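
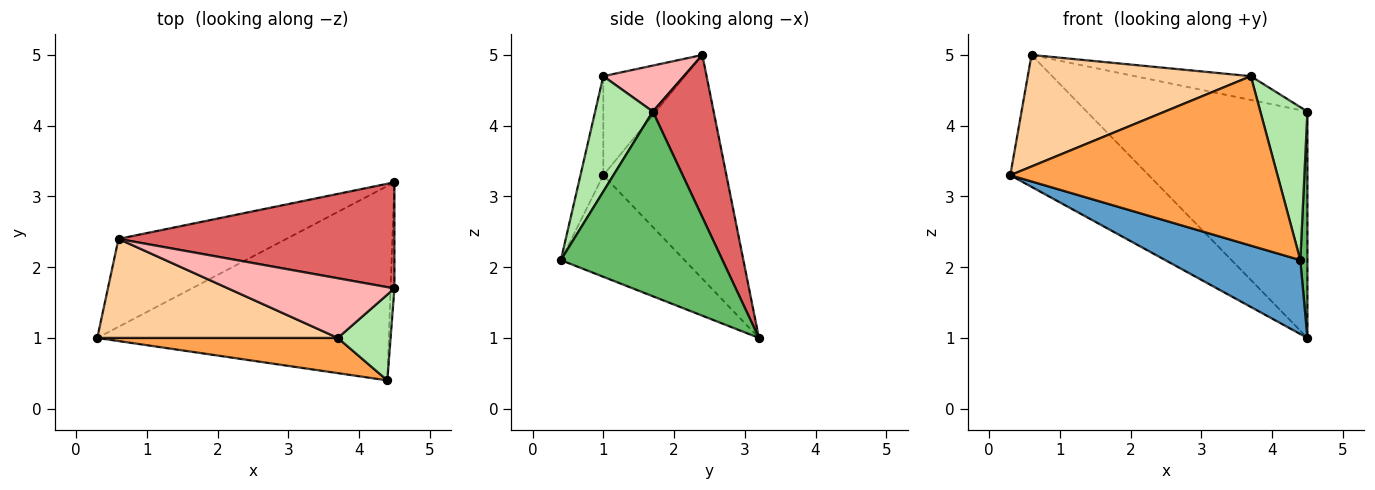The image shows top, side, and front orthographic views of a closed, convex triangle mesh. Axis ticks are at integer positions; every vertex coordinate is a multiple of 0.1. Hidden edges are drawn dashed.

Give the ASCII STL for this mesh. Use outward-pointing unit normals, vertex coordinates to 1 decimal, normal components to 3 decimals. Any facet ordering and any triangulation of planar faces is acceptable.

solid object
 facet normal -0.310 -0.338 -0.889
  outer loop
   vertex 4.4 0.4 2.1
   vertex 0.3 1.0 3.3
   vertex 4.5 3.2 1.0
  endloop
 endfacet
 facet normal -0.595 0.669 -0.446
  outer loop
   vertex 0.6 2.4 5.0
   vertex 4.5 3.2 1.0
   vertex 0.3 1.0 3.3
  endloop
 endfacet
 facet normal -0.083 -0.976 0.203
  outer loop
   vertex 3.7 1.0 4.7
   vertex 0.3 1.0 3.3
   vertex 4.4 0.4 2.1
  endloop
 endfacet
 facet normal -0.264 -0.721 0.641
  outer loop
   vertex 3.7 1.0 4.7
   vertex 0.6 2.4 5.0
   vertex 0.3 1.0 3.3
  endloop
 endfacet
 facet normal 0.999 -0.044 -0.020
  outer loop
   vertex 4.5 1.7 4.2
   vertex 4.4 0.4 2.1
   vertex 4.5 3.2 1.0
  endloop
 endfacet
 facet normal 0.730 -0.596 0.334
  outer loop
   vertex 4.5 1.7 4.2
   vertex 3.7 1.0 4.7
   vertex 4.4 0.4 2.1
  endloop
 endfacet
 facet normal 0.242 0.879 0.412
  outer loop
   vertex 4.5 1.7 4.2
   vertex 4.5 3.2 1.0
   vertex 0.6 2.4 5.0
  endloop
 endfacet
 facet normal 0.249 0.358 0.900
  outer loop
   vertex 4.5 1.7 4.2
   vertex 0.6 2.4 5.0
   vertex 3.7 1.0 4.7
  endloop
 endfacet
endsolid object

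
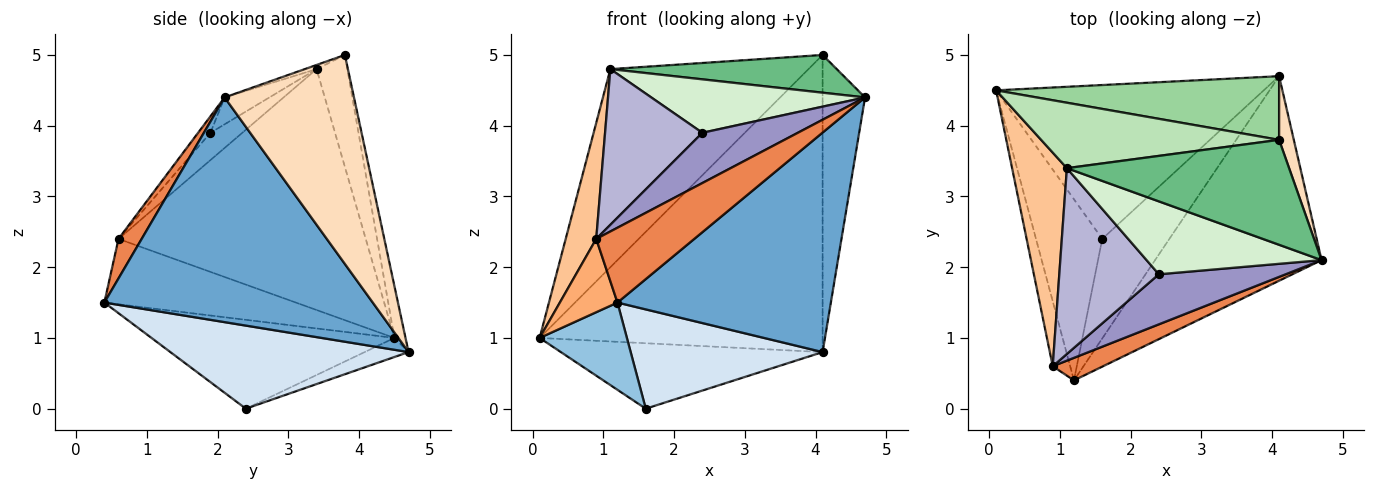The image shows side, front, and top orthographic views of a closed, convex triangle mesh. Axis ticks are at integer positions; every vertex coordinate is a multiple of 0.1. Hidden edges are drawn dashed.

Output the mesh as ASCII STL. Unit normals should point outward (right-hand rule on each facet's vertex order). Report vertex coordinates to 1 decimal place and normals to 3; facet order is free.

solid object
 facet normal 0.677 -0.538 -0.502
  outer loop
   vertex 4.1 4.7 0.8
   vertex 4.7 2.1 4.4
   vertex 1.2 0.4 1.5
  endloop
 endfacet
 facet normal -0.770 -0.277 -0.574
  outer loop
   vertex 1.6 2.4 0.0
   vertex 1.2 0.4 1.5
   vertex 0.1 4.5 1.0
  endloop
 endfacet
 facet normal -0.065 0.391 -0.918
  outer loop
   vertex 1.6 2.4 0.0
   vertex 0.1 4.5 1.0
   vertex 4.1 4.7 0.8
  endloop
 endfacet
 facet normal 0.659 -0.531 -0.532
  outer loop
   vertex 1.6 2.4 0.0
   vertex 4.1 4.7 0.8
   vertex 1.2 0.4 1.5
  endloop
 endfacet
 facet normal 0.221 -0.934 0.281
  outer loop
   vertex 0.9 0.6 2.4
   vertex 1.2 0.4 1.5
   vertex 4.7 2.1 4.4
  endloop
 endfacet
 facet normal -0.928 -0.279 -0.247
  outer loop
   vertex 0.9 0.6 2.4
   vertex 0.1 4.5 1.0
   vertex 1.2 0.4 1.5
  endloop
 endfacet
 facet normal -0.968 -0.120 0.220
  outer loop
   vertex 0.9 0.6 2.4
   vertex 1.1 3.4 4.8
   vertex 0.1 4.5 1.0
  endloop
 endfacet
 facet normal 0.948 0.311 0.067
  outer loop
   vertex 4.1 3.8 5.0
   vertex 4.7 2.1 4.4
   vertex 4.1 4.7 0.8
  endloop
 endfacet
 facet normal -0.018 -0.338 0.941
  outer loop
   vertex 4.1 3.8 5.0
   vertex 1.1 3.4 4.8
   vertex 4.7 2.1 4.4
  endloop
 endfacet
 facet normal -0.038 0.977 0.209
  outer loop
   vertex 4.1 3.8 5.0
   vertex 4.1 4.7 0.8
   vertex 0.1 4.5 1.0
  endloop
 endfacet
 facet normal -0.146 0.939 0.310
  outer loop
   vertex 4.1 3.8 5.0
   vertex 0.1 4.5 1.0
   vertex 1.1 3.4 4.8
  endloop
 endfacet
 facet normal -0.123 -0.587 0.800
  outer loop
   vertex 2.4 1.9 3.9
   vertex 4.7 2.1 4.4
   vertex 1.1 3.4 4.8
  endloop
 endfacet
 facet normal -0.091 -0.705 0.703
  outer loop
   vertex 2.4 1.9 3.9
   vertex 0.9 0.6 2.4
   vertex 4.7 2.1 4.4
  endloop
 endfacet
 facet normal -0.206 -0.628 0.750
  outer loop
   vertex 2.4 1.9 3.9
   vertex 1.1 3.4 4.8
   vertex 0.9 0.6 2.4
  endloop
 endfacet
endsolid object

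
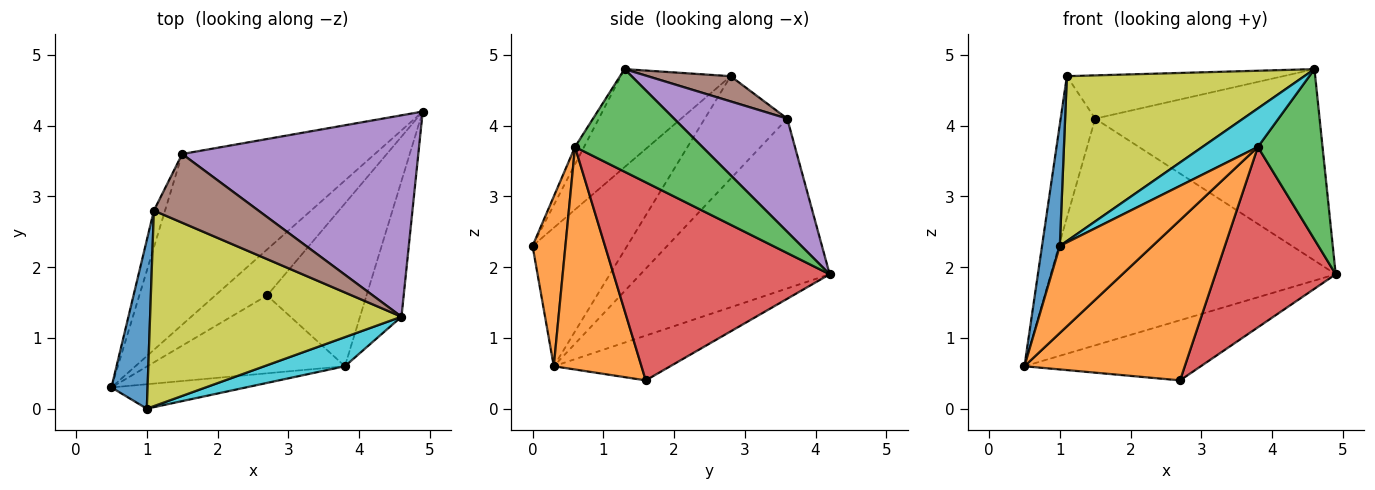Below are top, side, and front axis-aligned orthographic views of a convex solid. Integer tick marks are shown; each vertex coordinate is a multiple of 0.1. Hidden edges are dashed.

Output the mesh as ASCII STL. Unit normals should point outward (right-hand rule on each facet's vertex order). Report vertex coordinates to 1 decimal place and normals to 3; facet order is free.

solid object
 facet normal -0.465 0.703 -0.538
  outer loop
   vertex 2.7 1.6 0.4
   vertex 0.5 0.3 0.6
   vertex 4.9 4.2 1.9
  endloop
 endfacet
 facet normal 0.441 -0.807 -0.392
  outer loop
   vertex 3.8 0.6 3.7
   vertex 0.5 0.3 0.6
   vertex 2.7 1.6 0.4
  endloop
 endfacet
 facet normal 0.839 -0.426 -0.339
  outer loop
   vertex 3.8 0.6 3.7
   vertex 4.9 4.2 1.9
   vertex 4.6 1.3 4.8
  endloop
 endfacet
 facet normal 0.800 -0.445 -0.402
  outer loop
   vertex 3.8 0.6 3.7
   vertex 2.7 1.6 0.4
   vertex 4.9 4.2 1.9
  endloop
 endfacet
 facet normal 0.328 0.651 0.685
  outer loop
   vertex 1.5 3.6 4.1
   vertex 4.6 1.3 4.8
   vertex 4.9 4.2 1.9
  endloop
 endfacet
 facet normal 0.200 0.522 0.829
  outer loop
   vertex 1.5 3.6 4.1
   vertex 1.1 2.8 4.7
   vertex 4.6 1.3 4.8
  endloop
 endfacet
 facet normal -0.468 0.706 -0.532
  outer loop
   vertex 1.5 3.6 4.1
   vertex 4.9 4.2 1.9
   vertex 0.5 0.3 0.6
  endloop
 endfacet
 facet normal -0.918 0.384 -0.100
  outer loop
   vertex 1.5 3.6 4.1
   vertex 0.5 0.3 0.6
   vertex 1.1 2.8 4.7
  endloop
 endfacet
 facet normal -0.286 -0.618 0.733
  outer loop
   vertex 1.0 0.0 2.3
   vertex 4.6 1.3 4.8
   vertex 1.1 2.8 4.7
  endloop
 endfacet
 facet normal -0.129 -0.791 0.598
  outer loop
   vertex 1.0 0.0 2.3
   vertex 3.8 0.6 3.7
   vertex 4.6 1.3 4.8
  endloop
 endfacet
 facet normal -0.952 -0.179 0.248
  outer loop
   vertex 1.0 0.0 2.3
   vertex 1.1 2.8 4.7
   vertex 0.5 0.3 0.6
  endloop
 endfacet
 facet normal 0.323 -0.911 -0.256
  outer loop
   vertex 1.0 0.0 2.3
   vertex 0.5 0.3 0.6
   vertex 3.8 0.6 3.7
  endloop
 endfacet
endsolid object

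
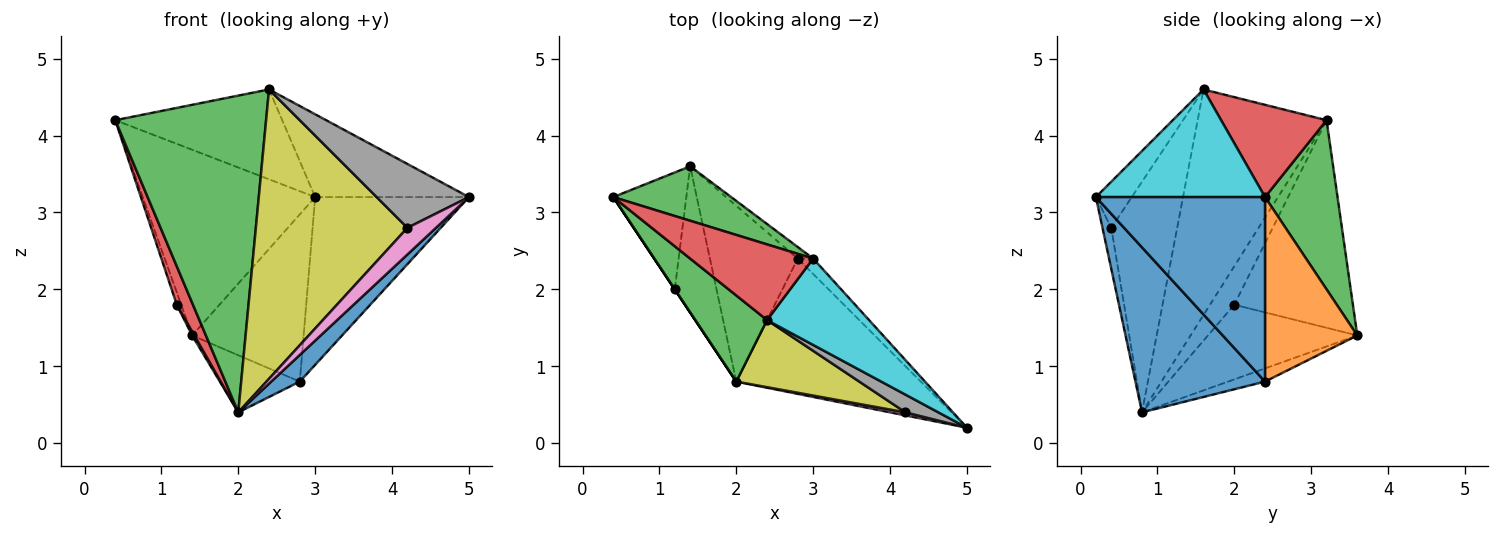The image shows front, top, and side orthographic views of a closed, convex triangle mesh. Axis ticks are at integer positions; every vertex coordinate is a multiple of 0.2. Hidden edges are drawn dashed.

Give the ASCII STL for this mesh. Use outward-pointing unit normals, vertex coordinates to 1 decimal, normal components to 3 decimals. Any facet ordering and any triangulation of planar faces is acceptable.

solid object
 facet normal 0.659 -0.145 -0.738
  outer loop
   vertex 2.8 2.4 0.8
   vertex 5.0 0.2 3.2
   vertex 2.0 0.8 0.4
  endloop
 endfacet
 facet normal -0.141 0.306 -0.942
  outer loop
   vertex 2.8 2.4 0.8
   vertex 2.0 0.8 0.4
   vertex 1.4 3.6 1.4
  endloop
 endfacet
 facet normal -0.636 -0.745 0.202
  outer loop
   vertex 2.4 1.6 4.6
   vertex 0.4 3.2 4.2
   vertex 2.0 0.8 0.4
  endloop
 endfacet
 facet normal -0.832 -0.555 0.000
  outer loop
   vertex 1.2 2.0 1.8
   vertex 2.0 0.8 0.4
   vertex 0.4 3.2 4.2
  endloop
 endfacet
 facet normal -0.943 0.035 -0.332
  outer loop
   vertex 1.2 2.0 1.8
   vertex 0.4 3.2 4.2
   vertex 1.4 3.6 1.4
  endloop
 endfacet
 facet normal -0.873 -0.013 -0.488
  outer loop
   vertex 1.2 2.0 1.8
   vertex 1.4 3.6 1.4
   vertex 2.0 0.8 0.4
  endloop
 endfacet
 facet normal -0.292 -0.950 0.110
  outer loop
   vertex 4.2 0.4 2.8
   vertex 2.0 0.8 0.4
   vertex 5.0 0.2 3.2
  endloop
 endfacet
 facet normal -0.351 -0.902 0.251
  outer loop
   vertex 4.2 0.4 2.8
   vertex 5.0 0.2 3.2
   vertex 2.4 1.6 4.6
  endloop
 endfacet
 facet normal -0.390 -0.897 0.208
  outer loop
   vertex 4.2 0.4 2.8
   vertex 2.4 1.6 4.6
   vertex 2.0 0.8 0.4
  endloop
 endfacet
 facet normal 0.606 0.551 0.574
  outer loop
   vertex 3.0 2.4 3.2
   vertex 2.4 1.6 4.6
   vertex 5.0 0.2 3.2
  endloop
 endfacet
 facet normal 0.739 0.671 -0.062
  outer loop
   vertex 3.0 2.4 3.2
   vertex 5.0 0.2 3.2
   vertex 2.8 2.4 0.8
  endloop
 endfacet
 facet normal 0.637 0.769 -0.053
  outer loop
   vertex 3.0 2.4 3.2
   vertex 2.8 2.4 0.8
   vertex 1.4 3.6 1.4
  endloop
 endfacet
 facet normal 0.374 0.890 0.261
  outer loop
   vertex 3.0 2.4 3.2
   vertex 1.4 3.6 1.4
   vertex 0.4 3.2 4.2
  endloop
 endfacet
 facet normal 0.435 0.689 0.580
  outer loop
   vertex 3.0 2.4 3.2
   vertex 0.4 3.2 4.2
   vertex 2.4 1.6 4.6
  endloop
 endfacet
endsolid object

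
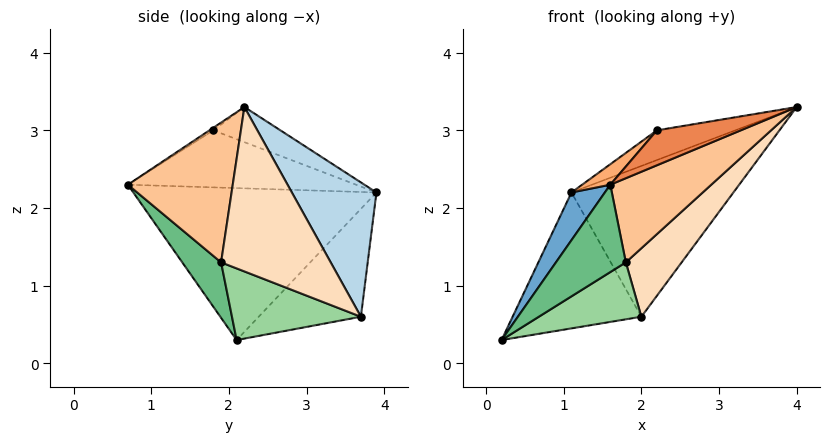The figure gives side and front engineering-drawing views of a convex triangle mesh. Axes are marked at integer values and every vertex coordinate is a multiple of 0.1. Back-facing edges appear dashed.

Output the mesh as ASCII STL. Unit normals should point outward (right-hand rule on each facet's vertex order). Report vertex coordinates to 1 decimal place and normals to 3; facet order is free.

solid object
 facet normal -0.850 -0.117 0.513
  outer loop
   vertex 1.6 0.7 2.3
   vertex 1.1 3.9 2.2
   vertex 0.2 2.1 0.3
  endloop
 endfacet
 facet normal -0.567 0.715 -0.409
  outer loop
   vertex 2.0 3.7 0.6
   vertex 0.2 2.1 0.3
   vertex 1.1 3.9 2.2
  endloop
 endfacet
 facet normal 0.458 0.877 0.148
  outer loop
   vertex 2.0 3.7 0.6
   vertex 1.1 3.9 2.2
   vertex 4.0 2.2 3.3
  endloop
 endfacet
 facet normal -0.213 0.249 0.945
  outer loop
   vertex 2.2 1.8 3.0
   vertex 4.0 2.2 3.3
   vertex 1.1 3.9 2.2
  endloop
 endfacet
 facet normal -0.024 -0.527 0.849
  outer loop
   vertex 2.2 1.8 3.0
   vertex 1.6 0.7 2.3
   vertex 4.0 2.2 3.3
  endloop
 endfacet
 facet normal -0.687 -0.085 0.722
  outer loop
   vertex 2.2 1.8 3.0
   vertex 1.1 3.9 2.2
   vertex 1.6 0.7 2.3
  endloop
 endfacet
 facet normal 0.593 -0.571 -0.567
  outer loop
   vertex 1.8 1.9 1.3
   vertex 4.0 2.2 3.3
   vertex 1.6 0.7 2.3
  endloop
 endfacet
 facet normal 0.658 -0.335 -0.674
  outer loop
   vertex 1.8 1.9 1.3
   vertex 2.0 3.7 0.6
   vertex 4.0 2.2 3.3
  endloop
 endfacet
 facet normal 0.352 -0.633 -0.689
  outer loop
   vertex 1.8 1.9 1.3
   vertex 1.6 0.7 2.3
   vertex 0.2 2.1 0.3
  endloop
 endfacet
 facet normal 0.460 -0.366 -0.809
  outer loop
   vertex 1.8 1.9 1.3
   vertex 0.2 2.1 0.3
   vertex 2.0 3.7 0.6
  endloop
 endfacet
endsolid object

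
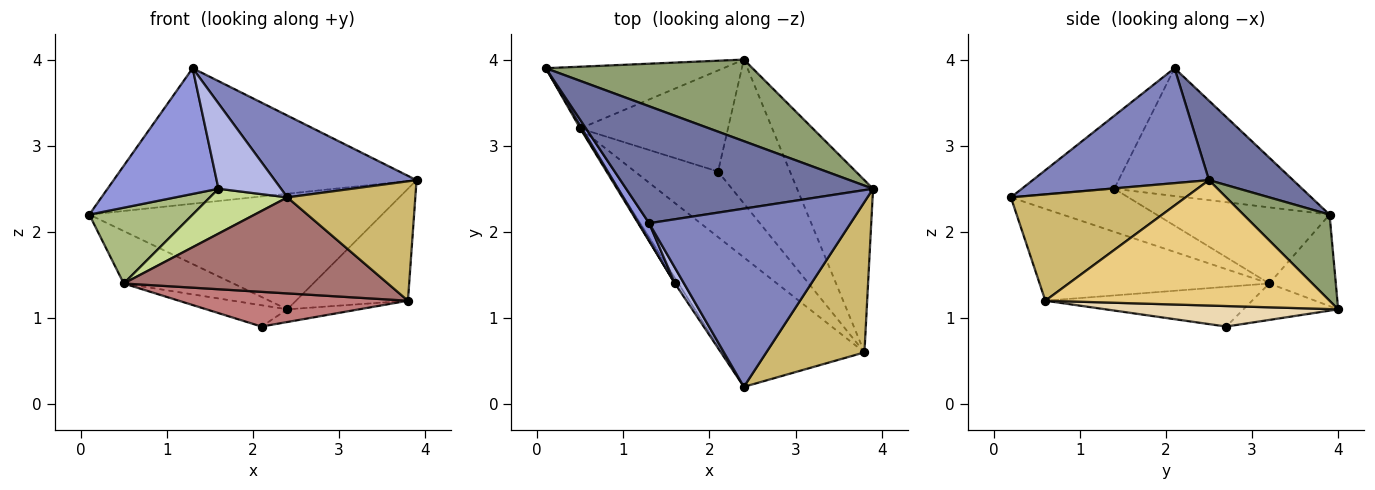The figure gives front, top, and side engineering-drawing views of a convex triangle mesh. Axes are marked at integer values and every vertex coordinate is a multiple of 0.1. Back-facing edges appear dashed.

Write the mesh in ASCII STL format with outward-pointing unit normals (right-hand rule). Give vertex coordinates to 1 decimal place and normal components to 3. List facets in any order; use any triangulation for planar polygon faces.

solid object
 facet normal 0.206 0.741 0.639
  outer loop
   vertex 1.3 2.1 3.9
   vertex 3.9 2.5 2.6
   vertex 0.1 3.9 2.2
  endloop
 endfacet
 facet normal 0.460 -0.370 0.807
  outer loop
   vertex 1.3 2.1 3.9
   vertex 2.4 0.2 2.4
   vertex 3.9 2.5 2.6
  endloop
 endfacet
 facet normal -0.859 -0.507 0.069
  outer loop
   vertex 1.6 1.4 2.5
   vertex 1.3 2.1 3.9
   vertex 0.1 3.9 2.2
  endloop
 endfacet
 facet normal -0.824 -0.558 0.102
  outer loop
   vertex 1.6 1.4 2.5
   vertex 2.4 0.2 2.4
   vertex 1.3 2.1 3.9
  endloop
 endfacet
 facet normal 0.234 0.794 0.561
  outer loop
   vertex 2.4 4.0 1.1
   vertex 0.1 3.9 2.2
   vertex 3.9 2.5 2.6
  endloop
 endfacet
 facet normal -0.858 -0.513 0.019
  outer loop
   vertex 0.5 3.2 1.4
   vertex 1.6 1.4 2.5
   vertex 0.1 3.9 2.2
  endloop
 endfacet
 facet normal -0.833 -0.550 -0.067
  outer loop
   vertex 0.5 3.2 1.4
   vertex 2.4 0.2 2.4
   vertex 1.6 1.4 2.5
  endloop
 endfacet
 facet normal -0.366 0.602 -0.710
  outer loop
   vertex 0.5 3.2 1.4
   vertex 0.1 3.9 2.2
   vertex 2.4 4.0 1.1
  endloop
 endfacet
 facet normal -0.235 0.200 -0.951
  outer loop
   vertex 0.5 3.2 1.4
   vertex 2.4 4.0 1.1
   vertex 2.1 2.7 0.9
  endloop
 endfacet
 facet normal 0.647 -0.474 0.597
  outer loop
   vertex 3.8 0.6 1.2
   vertex 3.9 2.5 2.6
   vertex 2.4 0.2 2.4
  endloop
 endfacet
 facet normal 0.810 0.319 -0.491
  outer loop
   vertex 3.8 0.6 1.2
   vertex 2.4 4.0 1.1
   vertex 3.9 2.5 2.6
  endloop
 endfacet
 facet normal 0.273 0.084 -0.958
  outer loop
   vertex 3.8 0.6 1.2
   vertex 2.1 2.7 0.9
   vertex 2.4 4.0 1.1
  endloop
 endfacet
 facet normal -0.460 -0.529 -0.713
  outer loop
   vertex 3.8 0.6 1.2
   vertex 2.4 0.2 2.4
   vertex 0.5 3.2 1.4
  endloop
 endfacet
 facet normal -0.389 -0.431 -0.814
  outer loop
   vertex 3.8 0.6 1.2
   vertex 0.5 3.2 1.4
   vertex 2.1 2.7 0.9
  endloop
 endfacet
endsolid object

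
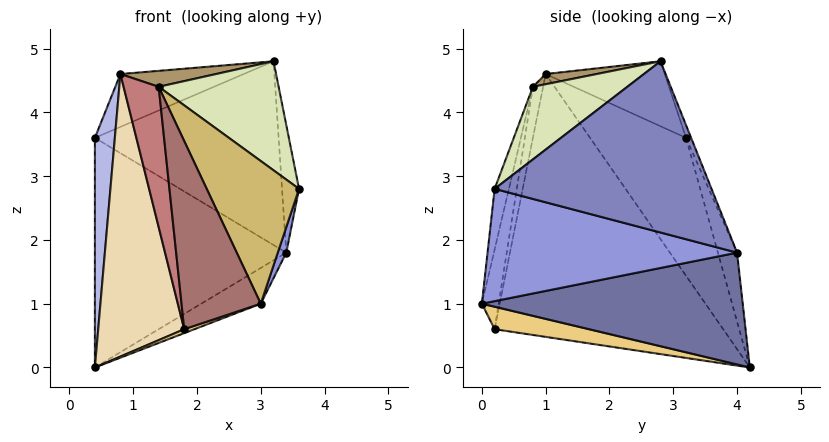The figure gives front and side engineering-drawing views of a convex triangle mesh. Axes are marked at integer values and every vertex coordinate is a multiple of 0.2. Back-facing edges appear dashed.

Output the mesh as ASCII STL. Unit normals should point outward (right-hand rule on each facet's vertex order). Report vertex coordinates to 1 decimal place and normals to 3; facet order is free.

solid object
 facet normal 0.517 0.118 -0.848
  outer loop
   vertex 3.4 4.0 1.8
   vertex 3.0 0.0 1.0
   vertex 0.4 4.2 0.0
  endloop
 endfacet
 facet normal 0.992 0.078 0.097
  outer loop
   vertex 3.4 4.0 1.8
   vertex 3.2 2.8 4.8
   vertex 3.6 0.2 2.8
  endloop
 endfacet
 facet normal 0.949 -0.032 -0.313
  outer loop
   vertex 3.4 4.0 1.8
   vertex 3.6 0.2 2.8
   vertex 3.0 0.0 1.0
  endloop
 endfacet
 facet normal -0.977 -0.203 -0.057
  outer loop
   vertex 0.4 3.2 3.6
   vertex 0.4 4.2 0.0
   vertex 0.8 1.0 4.6
  endloop
 endfacet
 facet normal -0.329 0.341 0.881
  outer loop
   vertex 0.4 3.2 3.6
   vertex 0.8 1.0 4.6
   vertex 3.2 2.8 4.8
  endloop
 endfacet
 facet normal -0.096 0.959 0.266
  outer loop
   vertex 0.4 3.2 3.6
   vertex 3.4 4.0 1.8
   vertex 0.4 4.2 0.0
  endloop
 endfacet
 facet normal -0.026 0.929 0.370
  outer loop
   vertex 0.4 3.2 3.6
   vertex 3.2 2.8 4.8
   vertex 3.4 4.0 1.8
  endloop
 endfacet
 facet normal 0.407 -0.517 0.753
  outer loop
   vertex 1.4 0.8 4.4
   vertex 3.6 0.2 2.8
   vertex 3.2 2.8 4.8
  endloop
 endfacet
 facet normal 0.188 -0.353 0.917
  outer loop
   vertex 1.4 0.8 4.4
   vertex 3.2 2.8 4.8
   vertex 0.8 1.0 4.6
  endloop
 endfacet
 facet normal -0.151 -0.976 0.159
  outer loop
   vertex 1.4 0.8 4.4
   vertex 3.0 0.0 1.0
   vertex 3.6 0.2 2.8
  endloop
 endfacet
 facet normal 0.311 -0.034 -0.950
  outer loop
   vertex 1.8 0.2 0.6
   vertex 0.4 4.2 0.0
   vertex 3.0 0.0 1.0
  endloop
 endfacet
 facet normal -0.924 -0.348 -0.161
  outer loop
   vertex 1.8 0.2 0.6
   vertex 0.8 1.0 4.6
   vertex 0.4 4.2 0.0
  endloop
 endfacet
 facet normal -0.205 -0.970 0.131
  outer loop
   vertex 1.8 0.2 0.6
   vertex 3.0 0.0 1.0
   vertex 1.4 0.8 4.4
  endloop
 endfacet
 facet normal -0.277 -0.953 0.121
  outer loop
   vertex 1.8 0.2 0.6
   vertex 1.4 0.8 4.4
   vertex 0.8 1.0 4.6
  endloop
 endfacet
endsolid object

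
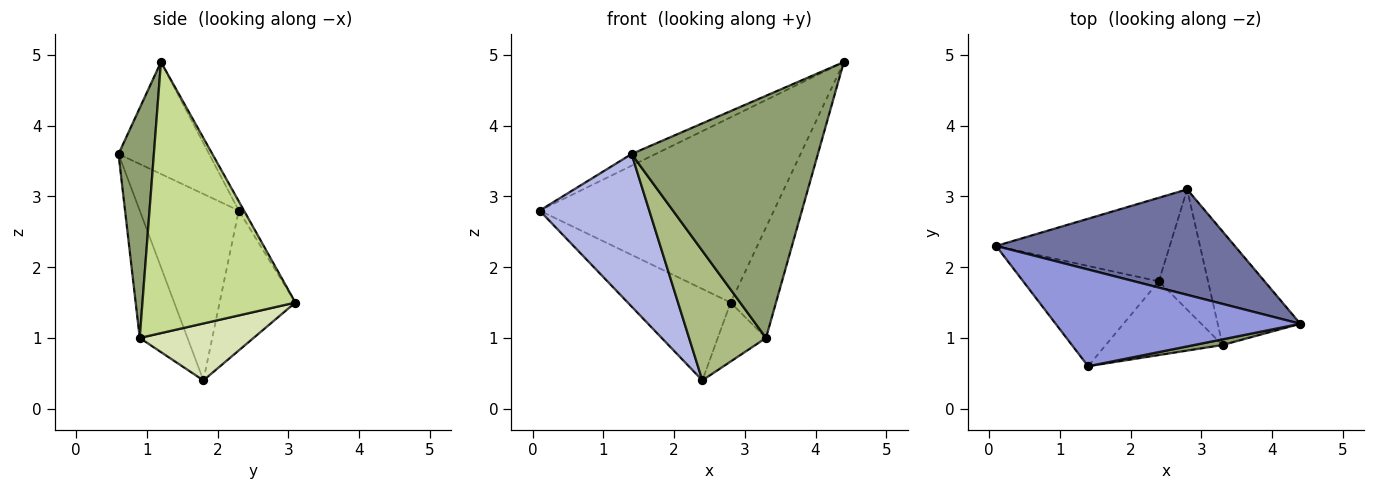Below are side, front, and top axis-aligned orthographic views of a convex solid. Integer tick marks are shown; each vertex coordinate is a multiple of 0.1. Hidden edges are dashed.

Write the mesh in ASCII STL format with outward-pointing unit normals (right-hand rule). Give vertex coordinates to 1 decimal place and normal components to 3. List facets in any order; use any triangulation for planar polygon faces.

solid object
 facet normal -0.019 0.869 0.495
  outer loop
   vertex 2.8 3.1 1.5
   vertex 0.1 2.3 2.8
   vertex 4.4 1.2 4.9
  endloop
 endfacet
 facet normal -0.478 0.649 -0.593
  outer loop
   vertex 2.4 1.8 0.4
   vertex 0.1 2.3 2.8
   vertex 2.8 3.1 1.5
  endloop
 endfacet
 facet normal -0.414 0.109 0.904
  outer loop
   vertex 1.4 0.6 3.6
   vertex 4.4 1.2 4.9
   vertex 0.1 2.3 2.8
  endloop
 endfacet
 facet normal -0.602 -0.667 -0.438
  outer loop
   vertex 1.4 0.6 3.6
   vertex 0.1 2.3 2.8
   vertex 2.4 1.8 0.4
  endloop
 endfacet
 facet normal 0.186 -0.982 0.023
  outer loop
   vertex 3.3 0.9 1.0
   vertex 4.4 1.2 4.9
   vertex 1.4 0.6 3.6
  endloop
 endfacet
 facet normal -0.475 -0.765 -0.435
  outer loop
   vertex 3.3 0.9 1.0
   vertex 1.4 0.6 3.6
   vertex 2.4 1.8 0.4
  endloop
 endfacet
 facet normal 0.920 0.273 -0.281
  outer loop
   vertex 3.3 0.9 1.0
   vertex 2.8 3.1 1.5
   vertex 4.4 1.2 4.9
  endloop
 endfacet
 facet normal 0.720 0.305 -0.623
  outer loop
   vertex 3.3 0.9 1.0
   vertex 2.4 1.8 0.4
   vertex 2.8 3.1 1.5
  endloop
 endfacet
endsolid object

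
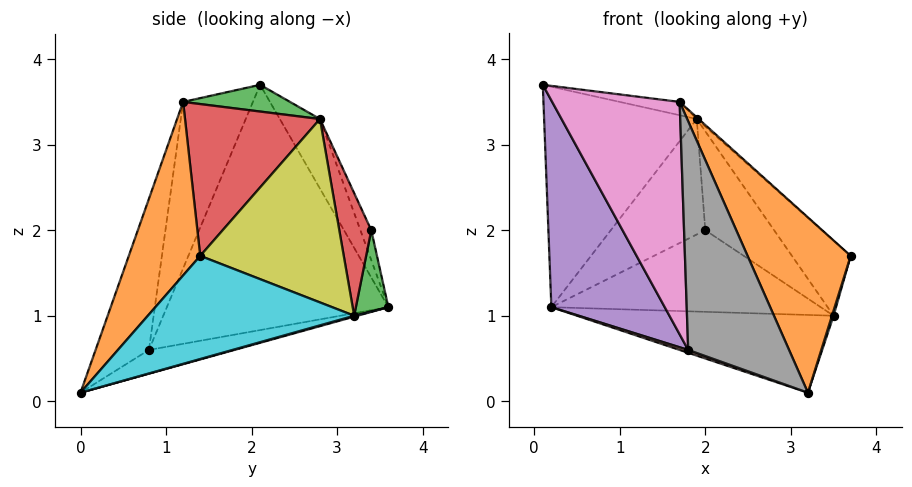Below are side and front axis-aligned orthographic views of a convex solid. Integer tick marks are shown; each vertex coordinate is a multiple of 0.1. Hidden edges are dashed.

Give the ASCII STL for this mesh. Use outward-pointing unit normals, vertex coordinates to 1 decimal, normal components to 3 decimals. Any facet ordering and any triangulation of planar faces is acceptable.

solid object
 facet normal -0.223 0.848 0.481
  outer loop
   vertex 1.9 2.8 3.3
   vertex 0.2 3.6 1.1
   vertex 0.1 2.1 3.7
  endloop
 endfacet
 facet normal 0.501 -0.723 0.476
  outer loop
   vertex 1.7 1.2 3.5
   vertex 3.2 0.0 0.1
   vertex 3.7 1.4 1.7
  endloop
 endfacet
 facet normal 0.179 0.100 0.979
  outer loop
   vertex 1.7 1.2 3.5
   vertex 1.9 2.8 3.3
   vertex 0.1 2.1 3.7
  endloop
 endfacet
 facet normal 0.668 0.009 0.744
  outer loop
   vertex 1.7 1.2 3.5
   vertex 3.7 1.4 1.7
   vertex 1.9 2.8 3.3
  endloop
 endfacet
 facet normal -0.853 -0.437 -0.285
  outer loop
   vertex 1.8 0.8 0.6
   vertex 0.1 2.1 3.7
   vertex 0.2 3.6 1.1
  endloop
 endfacet
 facet normal -0.354 -0.035 -0.935
  outer loop
   vertex 1.8 0.8 0.6
   vertex 0.2 3.6 1.1
   vertex 3.2 0.0 0.1
  endloop
 endfacet
 facet normal -0.478 -0.872 0.104
  outer loop
   vertex 1.8 0.8 0.6
   vertex 1.7 1.2 3.5
   vertex 0.1 2.1 3.7
  endloop
 endfacet
 facet normal -0.465 -0.879 0.105
  outer loop
   vertex 1.8 0.8 0.6
   vertex 3.2 0.0 0.1
   vertex 1.7 1.2 3.5
  endloop
 endfacet
 facet normal 0.755 0.309 0.579
  outer loop
   vertex 3.5 3.2 1.0
   vertex 1.9 2.8 3.3
   vertex 3.7 1.4 1.7
  endloop
 endfacet
 facet normal 0.956 -0.007 -0.292
  outer loop
   vertex 3.5 3.2 1.0
   vertex 3.7 1.4 1.7
   vertex 3.2 0.0 0.1
  endloop
 endfacet
 facet normal 0.004 0.270 -0.963
  outer loop
   vertex 3.5 3.2 1.0
   vertex 3.2 0.0 0.1
   vertex 0.2 3.6 1.1
  endloop
 endfacet
 facet normal -0.104 0.906 0.410
  outer loop
   vertex 2.0 3.4 2.0
   vertex 0.2 3.6 1.1
   vertex 1.9 2.8 3.3
  endloop
 endfacet
 facet normal 0.120 0.993 -0.019
  outer loop
   vertex 2.0 3.4 2.0
   vertex 3.5 3.2 1.0
   vertex 0.2 3.6 1.1
  endloop
 endfacet
 facet normal 0.384 0.827 0.411
  outer loop
   vertex 2.0 3.4 2.0
   vertex 1.9 2.8 3.3
   vertex 3.5 3.2 1.0
  endloop
 endfacet
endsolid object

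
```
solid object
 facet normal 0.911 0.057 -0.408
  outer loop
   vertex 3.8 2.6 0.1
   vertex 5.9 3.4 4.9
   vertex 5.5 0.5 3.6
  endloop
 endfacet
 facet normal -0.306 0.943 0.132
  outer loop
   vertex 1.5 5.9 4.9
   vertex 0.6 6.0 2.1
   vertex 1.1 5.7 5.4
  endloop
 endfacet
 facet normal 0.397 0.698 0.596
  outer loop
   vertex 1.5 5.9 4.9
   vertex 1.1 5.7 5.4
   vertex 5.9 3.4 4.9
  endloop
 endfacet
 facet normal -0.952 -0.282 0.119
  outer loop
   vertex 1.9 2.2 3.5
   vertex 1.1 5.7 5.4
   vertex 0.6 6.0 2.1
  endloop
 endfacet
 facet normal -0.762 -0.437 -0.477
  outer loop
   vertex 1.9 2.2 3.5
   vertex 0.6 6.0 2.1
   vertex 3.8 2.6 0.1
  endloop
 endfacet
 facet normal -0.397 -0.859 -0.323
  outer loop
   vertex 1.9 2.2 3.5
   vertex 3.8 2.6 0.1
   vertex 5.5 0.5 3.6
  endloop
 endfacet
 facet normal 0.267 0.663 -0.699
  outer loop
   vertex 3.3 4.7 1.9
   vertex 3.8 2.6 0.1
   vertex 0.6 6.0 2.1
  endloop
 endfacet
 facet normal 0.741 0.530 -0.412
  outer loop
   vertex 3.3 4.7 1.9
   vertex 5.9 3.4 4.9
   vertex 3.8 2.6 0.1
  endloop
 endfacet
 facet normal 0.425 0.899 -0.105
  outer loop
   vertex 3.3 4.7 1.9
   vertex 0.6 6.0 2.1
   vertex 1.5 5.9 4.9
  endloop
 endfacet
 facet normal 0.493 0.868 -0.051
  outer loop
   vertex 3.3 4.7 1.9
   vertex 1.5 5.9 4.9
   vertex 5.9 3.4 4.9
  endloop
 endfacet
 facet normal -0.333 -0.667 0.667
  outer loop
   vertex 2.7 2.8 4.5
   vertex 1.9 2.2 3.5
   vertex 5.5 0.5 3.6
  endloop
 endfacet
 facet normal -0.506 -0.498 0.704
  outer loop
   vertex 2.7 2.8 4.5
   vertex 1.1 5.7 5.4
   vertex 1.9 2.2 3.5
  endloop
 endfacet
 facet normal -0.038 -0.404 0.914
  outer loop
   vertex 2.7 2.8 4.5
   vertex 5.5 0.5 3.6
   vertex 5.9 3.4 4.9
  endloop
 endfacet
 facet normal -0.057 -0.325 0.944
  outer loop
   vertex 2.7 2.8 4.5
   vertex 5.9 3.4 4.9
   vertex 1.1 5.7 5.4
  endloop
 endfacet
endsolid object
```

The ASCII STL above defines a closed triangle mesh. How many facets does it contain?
14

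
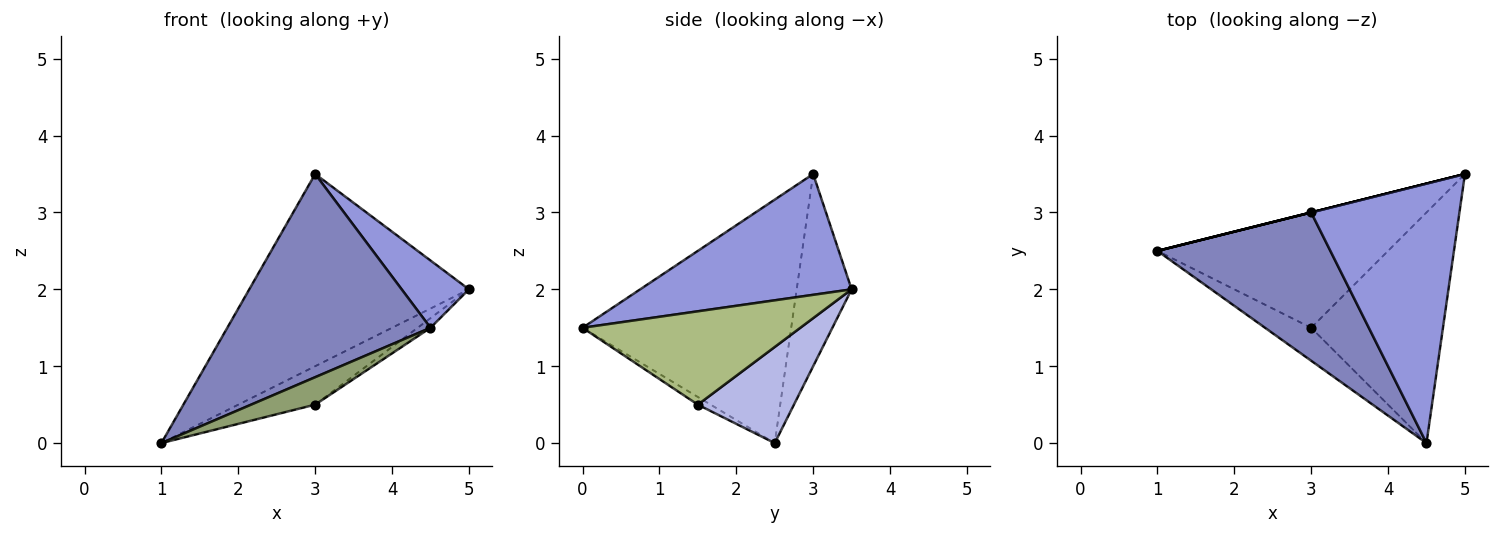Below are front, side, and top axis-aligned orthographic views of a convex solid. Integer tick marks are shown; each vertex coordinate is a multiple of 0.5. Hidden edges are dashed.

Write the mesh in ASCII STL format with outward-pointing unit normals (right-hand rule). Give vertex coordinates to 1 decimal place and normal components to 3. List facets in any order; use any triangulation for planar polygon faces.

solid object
 facet normal -0.243 0.970 0.000
  outer loop
   vertex 3.0 3.0 3.5
   vertex 5.0 3.5 2.0
   vertex 1.0 2.5 0.0
  endloop
 endfacet
 facet normal -0.638 -0.622 0.454
  outer loop
   vertex 3.0 3.0 3.5
   vertex 1.0 2.5 0.0
   vertex 4.5 0.0 1.5
  endloop
 endfacet
 facet normal 0.619 -0.197 0.760
  outer loop
   vertex 3.0 3.0 3.5
   vertex 4.5 0.0 1.5
   vertex 5.0 3.5 2.0
  endloop
 endfacet
 facet normal 0.368 0.294 -0.882
  outer loop
   vertex 3.0 1.5 0.5
   vertex 1.0 2.5 0.0
   vertex 5.0 3.5 2.0
  endloop
 endfacet
 facet normal -0.127 -0.635 -0.762
  outer loop
   vertex 3.0 1.5 0.5
   vertex 4.5 0.0 1.5
   vertex 1.0 2.5 0.0
  endloop
 endfacet
 facet normal 0.578 0.034 -0.816
  outer loop
   vertex 3.0 1.5 0.5
   vertex 5.0 3.5 2.0
   vertex 4.5 0.0 1.5
  endloop
 endfacet
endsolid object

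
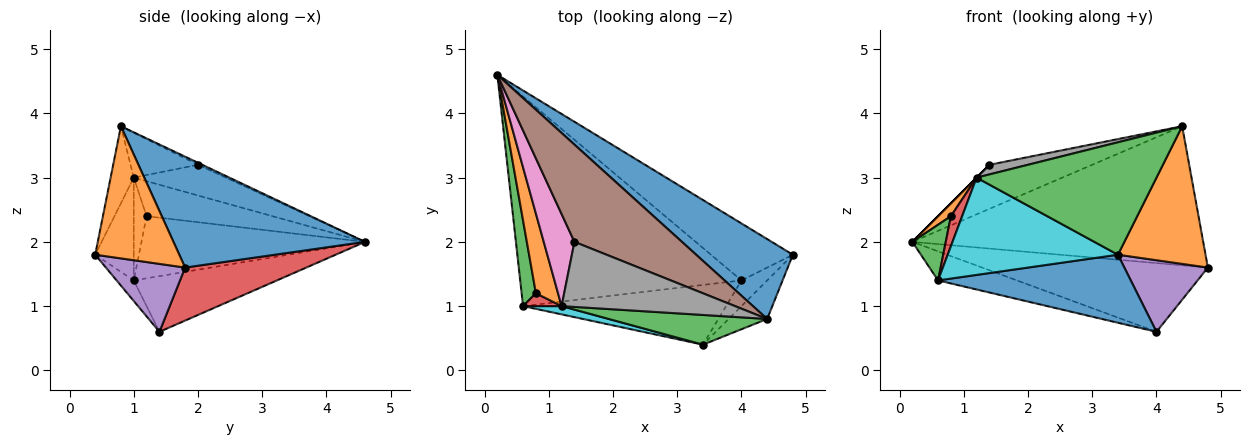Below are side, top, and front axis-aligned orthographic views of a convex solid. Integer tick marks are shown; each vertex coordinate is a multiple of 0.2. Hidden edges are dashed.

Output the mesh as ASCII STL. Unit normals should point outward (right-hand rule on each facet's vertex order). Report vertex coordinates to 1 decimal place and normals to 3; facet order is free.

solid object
 facet normal 0.496 0.753 0.432
  outer loop
   vertex 4.4 0.8 3.8
   vertex 4.8 1.8 1.6
   vertex 0.2 4.6 2.0
  endloop
 endfacet
 facet normal 0.679 -0.707 -0.198
  outer loop
   vertex 4.4 0.8 3.8
   vertex 3.4 0.4 1.8
   vertex 4.8 1.8 1.6
  endloop
 endfacet
 facet normal -0.123 -0.959 0.254
  outer loop
   vertex 1.2 1.0 3.0
   vertex 3.4 0.4 1.8
   vertex 4.4 0.8 3.8
  endloop
 endfacet
 facet normal 0.382 0.711 -0.590
  outer loop
   vertex 4.0 1.4 0.6
   vertex 0.2 4.6 2.0
   vertex 4.8 1.8 1.6
  endloop
 endfacet
 facet normal 0.666 -0.702 -0.252
  outer loop
   vertex 4.0 1.4 0.6
   vertex 4.8 1.8 1.6
   vertex 3.4 0.4 1.8
  endloop
 endfacet
 facet normal -0.017 0.412 0.911
  outer loop
   vertex 1.4 2.0 3.2
   vertex 4.4 0.8 3.8
   vertex 0.2 4.6 2.0
  endloop
 endfacet
 facet normal -0.707 0.000 0.707
  outer loop
   vertex 1.4 2.0 3.2
   vertex 0.2 4.6 2.0
   vertex 1.2 1.0 3.0
  endloop
 endfacet
 facet normal -0.248 -0.142 0.958
  outer loop
   vertex 1.4 2.0 3.2
   vertex 1.2 1.0 3.0
   vertex 4.4 0.8 3.8
  endloop
 endfacet
 facet normal -0.242 0.133 -0.961
  outer loop
   vertex 0.6 1.0 1.4
   vertex 0.2 4.6 2.0
   vertex 4.0 1.4 0.6
  endloop
 endfacet
 facet normal -0.220 -0.972 0.083
  outer loop
   vertex 0.6 1.0 1.4
   vertex 3.4 0.4 1.8
   vertex 1.2 1.0 3.0
  endloop
 endfacet
 facet normal -0.067 -0.750 -0.658
  outer loop
   vertex 0.6 1.0 1.4
   vertex 4.0 1.4 0.6
   vertex 3.4 0.4 1.8
  endloop
 endfacet
 facet normal -0.842 -0.086 0.533
  outer loop
   vertex 0.8 1.2 2.4
   vertex 1.2 1.0 3.0
   vertex 0.2 4.6 2.0
  endloop
 endfacet
 facet normal -0.964 -0.144 0.222
  outer loop
   vertex 0.8 1.2 2.4
   vertex 0.2 4.6 2.0
   vertex 0.6 1.0 1.4
  endloop
 endfacet
 facet normal -0.724 -0.634 0.272
  outer loop
   vertex 0.8 1.2 2.4
   vertex 0.6 1.0 1.4
   vertex 1.2 1.0 3.0
  endloop
 endfacet
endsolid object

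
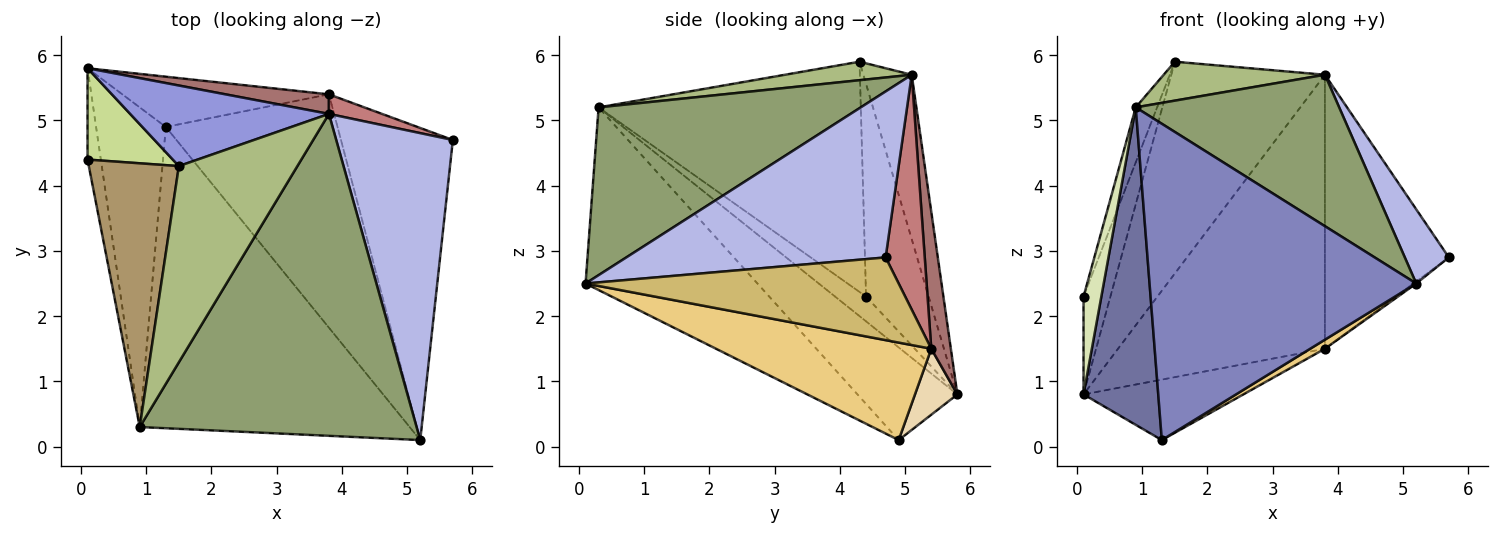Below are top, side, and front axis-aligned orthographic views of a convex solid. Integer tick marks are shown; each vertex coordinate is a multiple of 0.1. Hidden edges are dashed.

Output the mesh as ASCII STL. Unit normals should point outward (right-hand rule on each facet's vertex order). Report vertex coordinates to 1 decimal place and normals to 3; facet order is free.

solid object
 facet normal -0.686 -0.513 -0.516
  outer loop
   vertex 1.3 4.9 0.1
   vertex 0.9 0.3 5.2
   vertex 0.1 5.8 0.8
  endloop
 endfacet
 facet normal -0.423 -0.656 -0.625
  outer loop
   vertex 1.3 4.9 0.1
   vertex 5.2 0.1 2.5
   vertex 0.9 0.3 5.2
  endloop
 endfacet
 facet normal -0.282 0.897 0.341
  outer loop
   vertex 3.8 5.1 5.7
   vertex 0.1 5.8 0.8
   vertex 1.5 4.3 5.9
  endloop
 endfacet
 facet normal 0.810 -0.138 0.570
  outer loop
   vertex 3.8 5.1 5.7
   vertex 5.2 0.1 2.5
   vertex 5.7 4.7 2.9
  endloop
 endfacet
 facet normal 0.481 -0.373 0.793
  outer loop
   vertex 3.8 5.1 5.7
   vertex 0.9 0.3 5.2
   vertex 5.2 0.1 2.5
  endloop
 endfacet
 facet normal 0.151 -0.192 0.970
  outer loop
   vertex 3.8 5.1 5.7
   vertex 1.5 4.3 5.9
   vertex 0.9 0.3 5.2
  endloop
 endfacet
 facet normal -0.862 0.370 0.346
  outer loop
   vertex 0.1 4.4 2.3
   vertex 1.5 4.3 5.9
   vertex 0.1 5.8 0.8
  endloop
 endfacet
 facet normal -0.786 -0.452 -0.421
  outer loop
   vertex 0.1 4.4 2.3
   vertex 0.1 5.8 0.8
   vertex 0.9 0.3 5.2
  endloop
 endfacet
 facet normal -0.929 0.076 0.363
  outer loop
   vertex 0.1 4.4 2.3
   vertex 0.9 0.3 5.2
   vertex 1.5 4.3 5.9
  endloop
 endfacet
 facet normal 0.594 0.005 -0.804
  outer loop
   vertex 3.8 5.4 1.5
   vertex 5.7 4.7 2.9
   vertex 5.2 0.1 2.5
  endloop
 endfacet
 facet normal 0.493 -0.034 -0.869
  outer loop
   vertex 3.8 5.4 1.5
   vertex 5.2 0.1 2.5
   vertex 1.3 4.9 0.1
  endloop
 endfacet
 facet normal 0.200 0.754 -0.626
  outer loop
   vertex 3.8 5.4 1.5
   vertex 1.3 4.9 0.1
   vertex 0.1 5.8 0.8
  endloop
 endfacet
 facet normal 0.094 0.993 0.071
  outer loop
   vertex 3.8 5.4 1.5
   vertex 0.1 5.8 0.8
   vertex 3.8 5.1 5.7
  endloop
 endfacet
 facet normal 0.300 0.951 0.068
  outer loop
   vertex 3.8 5.4 1.5
   vertex 3.8 5.1 5.7
   vertex 5.7 4.7 2.9
  endloop
 endfacet
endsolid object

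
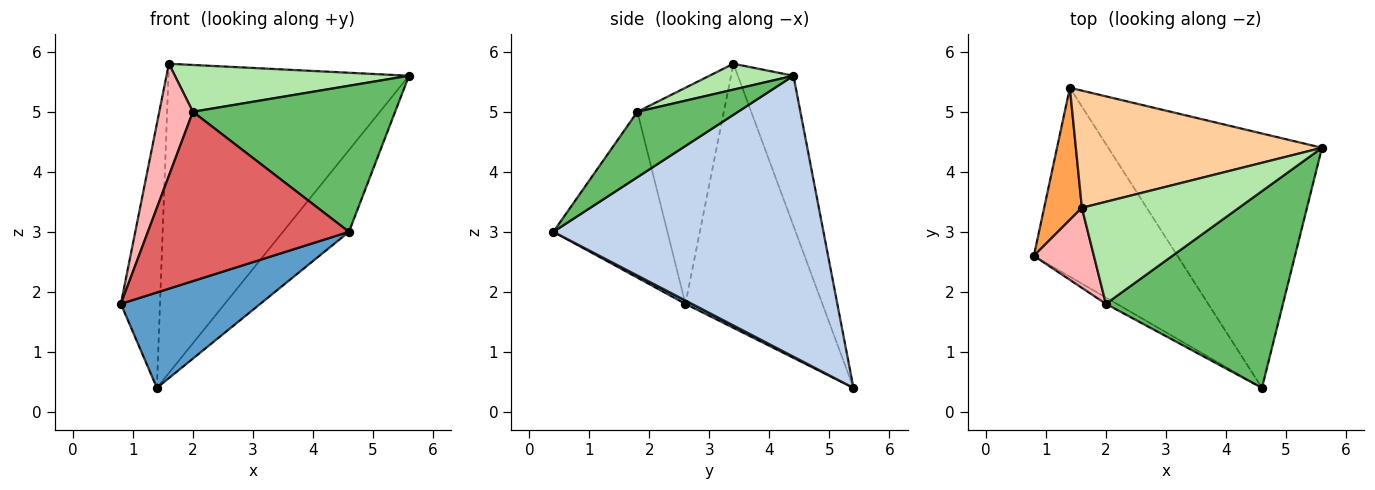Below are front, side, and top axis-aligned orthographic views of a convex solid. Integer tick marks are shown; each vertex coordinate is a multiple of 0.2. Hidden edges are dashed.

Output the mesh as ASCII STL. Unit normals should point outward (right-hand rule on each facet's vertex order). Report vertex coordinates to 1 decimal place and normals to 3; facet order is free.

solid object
 facet normal 0.021 -0.451 -0.892
  outer loop
   vertex 1.4 5.4 0.4
   vertex 4.6 0.4 3.0
   vertex 0.8 2.6 1.8
  endloop
 endfacet
 facet normal 0.781 0.191 -0.594
  outer loop
   vertex 1.4 5.4 0.4
   vertex 5.6 4.4 5.6
   vertex 4.6 0.4 3.0
  endloop
 endfacet
 facet normal -0.953 0.272 0.136
  outer loop
   vertex 1.6 3.4 5.8
   vertex 1.4 5.4 0.4
   vertex 0.8 2.6 1.8
  endloop
 endfacet
 facet normal -0.211 0.914 0.346
  outer loop
   vertex 1.6 3.4 5.8
   vertex 5.6 4.4 5.6
   vertex 1.4 5.4 0.4
  endloop
 endfacet
 facet normal 0.284 -0.571 0.770
  outer loop
   vertex 2.0 1.8 5.0
   vertex 4.6 0.4 3.0
   vertex 5.6 4.4 5.6
  endloop
 endfacet
 facet normal 0.148 -0.412 0.899
  outer loop
   vertex 2.0 1.8 5.0
   vertex 5.6 4.4 5.6
   vertex 1.6 3.4 5.8
  endloop
 endfacet
 facet normal -0.493 -0.869 -0.032
  outer loop
   vertex 2.0 1.8 5.0
   vertex 0.8 2.6 1.8
   vertex 4.6 0.4 3.0
  endloop
 endfacet
 facet normal -0.902 -0.351 0.251
  outer loop
   vertex 2.0 1.8 5.0
   vertex 1.6 3.4 5.8
   vertex 0.8 2.6 1.8
  endloop
 endfacet
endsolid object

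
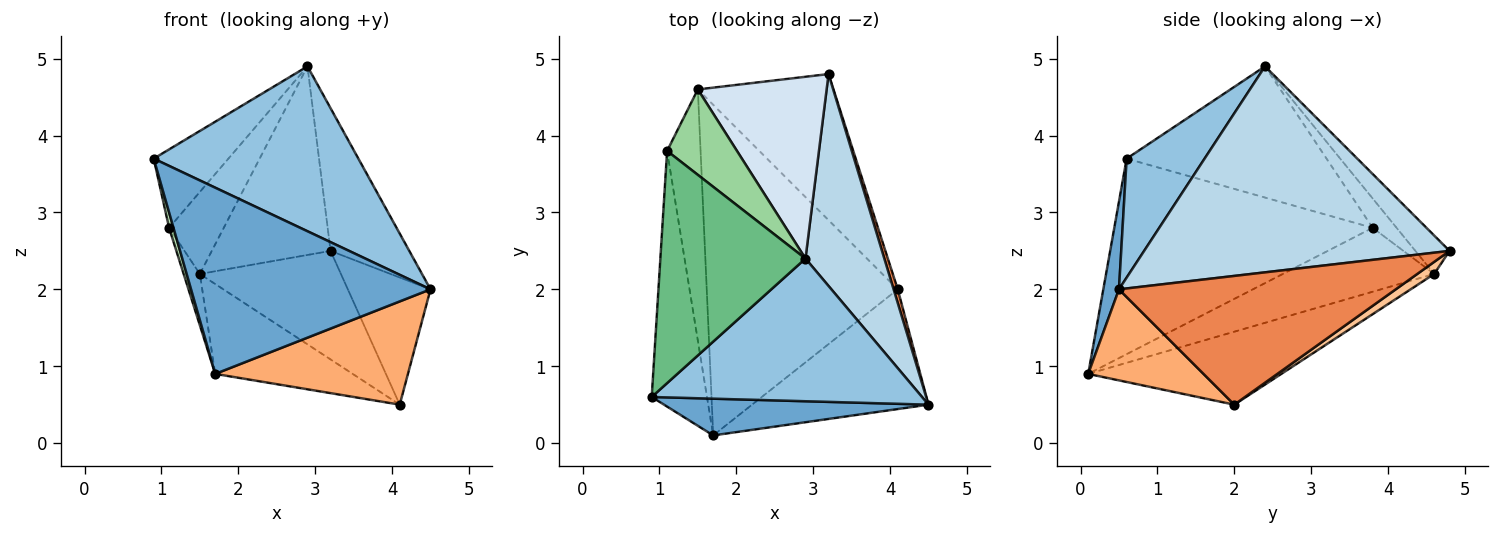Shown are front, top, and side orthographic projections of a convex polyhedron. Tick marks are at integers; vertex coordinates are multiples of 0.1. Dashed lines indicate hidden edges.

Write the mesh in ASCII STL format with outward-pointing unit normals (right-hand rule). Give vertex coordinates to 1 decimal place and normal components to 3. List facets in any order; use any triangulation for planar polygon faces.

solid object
 facet normal 0.064 -0.979 0.193
  outer loop
   vertex 1.7 0.1 0.9
   vertex 4.5 0.5 2.0
   vertex 0.9 0.6 3.7
  endloop
 endfacet
 facet normal 0.277 -0.727 0.629
  outer loop
   vertex 2.9 2.4 4.9
   vertex 0.9 0.6 3.7
   vertex 4.5 0.5 2.0
  endloop
 endfacet
 facet normal 0.908 0.234 0.348
  outer loop
   vertex 2.9 2.4 4.9
   vertex 4.5 0.5 2.0
   vertex 3.2 4.8 2.5
  endloop
 endfacet
 facet normal -0.203 0.705 0.680
  outer loop
   vertex 1.5 4.6 2.2
   vertex 2.9 2.4 4.9
   vertex 3.2 4.8 2.5
  endloop
 endfacet
 facet normal 0.958 0.286 0.031
  outer loop
   vertex 4.1 2.0 0.5
   vertex 3.2 4.8 2.5
   vertex 4.5 0.5 2.0
  endloop
 endfacet
 facet normal 0.364 -0.608 -0.705
  outer loop
   vertex 4.1 2.0 0.5
   vertex 4.5 0.5 2.0
   vertex 1.7 0.1 0.9
  endloop
 endfacet
 facet normal 0.071 0.595 -0.801
  outer loop
   vertex 4.1 2.0 0.5
   vertex 1.5 4.6 2.2
   vertex 3.2 4.8 2.5
  endloop
 endfacet
 facet normal -0.346 0.246 -0.905
  outer loop
   vertex 4.1 2.0 0.5
   vertex 1.7 0.1 0.9
   vertex 1.5 4.6 2.2
  endloop
 endfacet
 facet normal -0.650 0.243 0.720
  outer loop
   vertex 1.1 3.8 2.8
   vertex 0.9 0.6 3.7
   vertex 2.9 2.4 4.9
  endloop
 endfacet
 facet normal -0.290 0.663 0.690
  outer loop
   vertex 1.1 3.8 2.8
   vertex 2.9 2.4 4.9
   vertex 1.5 4.6 2.2
  endloop
 endfacet
 facet normal -0.962 -0.016 -0.272
  outer loop
   vertex 1.1 3.8 2.8
   vertex 1.7 0.1 0.9
   vertex 0.9 0.6 3.7
  endloop
 endfacet
 facet normal -0.882 0.094 -0.462
  outer loop
   vertex 1.1 3.8 2.8
   vertex 1.5 4.6 2.2
   vertex 1.7 0.1 0.9
  endloop
 endfacet
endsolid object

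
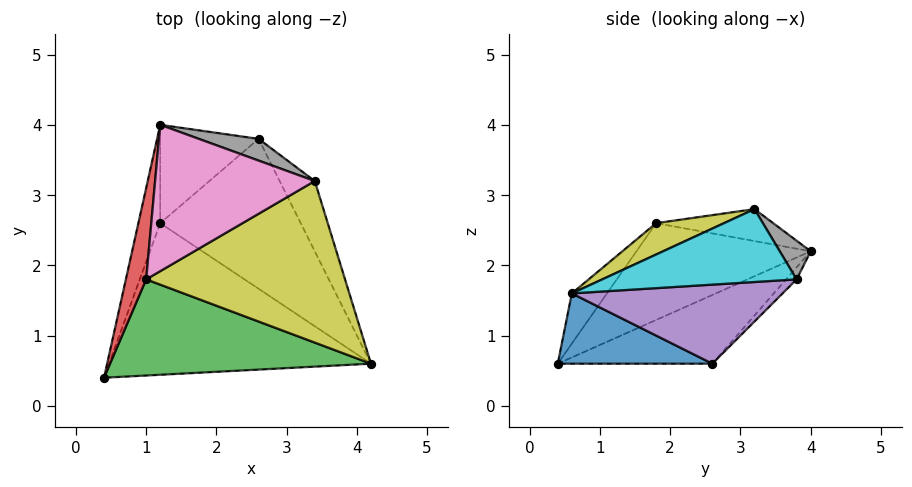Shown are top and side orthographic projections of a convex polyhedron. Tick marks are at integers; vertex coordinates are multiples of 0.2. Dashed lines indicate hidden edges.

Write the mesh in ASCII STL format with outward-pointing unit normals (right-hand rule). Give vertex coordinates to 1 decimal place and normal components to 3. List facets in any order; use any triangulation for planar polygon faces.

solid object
 facet normal 0.258 -0.094 -0.962
  outer loop
   vertex 1.2 2.6 0.6
   vertex 4.2 0.6 1.6
   vertex 0.4 0.4 0.6
  endloop
 endfacet
 facet normal -0.900 0.327 -0.286
  outer loop
   vertex 1.2 2.6 0.6
   vertex 0.4 0.4 0.6
   vertex 1.2 4.0 2.2
  endloop
 endfacet
 facet normal -0.114 -0.798 0.592
  outer loop
   vertex 1.0 1.8 2.6
   vertex 0.4 0.4 0.6
   vertex 4.2 0.6 1.6
  endloop
 endfacet
 facet normal -0.971 0.125 0.204
  outer loop
   vertex 1.0 1.8 2.6
   vertex 1.2 4.0 2.2
   vertex 0.4 0.4 0.6
  endloop
 endfacet
 facet normal 0.470 0.287 -0.835
  outer loop
   vertex 2.6 3.8 1.8
   vertex 4.2 0.6 1.6
   vertex 1.2 2.6 0.6
  endloop
 endfacet
 facet normal -0.080 0.750 -0.656
  outer loop
   vertex 2.6 3.8 1.8
   vertex 1.2 2.6 0.6
   vertex 1.2 4.0 2.2
  endloop
 endfacet
 facet normal -0.192 0.192 0.962
  outer loop
   vertex 3.4 3.2 2.8
   vertex 1.2 4.0 2.2
   vertex 1.0 1.8 2.6
  endloop
 endfacet
 facet normal 0.231 0.905 0.358
  outer loop
   vertex 3.4 3.2 2.8
   vertex 2.6 3.8 1.8
   vertex 1.2 4.0 2.2
  endloop
 endfacet
 facet normal 0.144 -0.378 0.915
  outer loop
   vertex 3.4 3.2 2.8
   vertex 1.0 1.8 2.6
   vertex 4.2 0.6 1.6
  endloop
 endfacet
 facet normal 0.813 0.431 -0.392
  outer loop
   vertex 3.4 3.2 2.8
   vertex 4.2 0.6 1.6
   vertex 2.6 3.8 1.8
  endloop
 endfacet
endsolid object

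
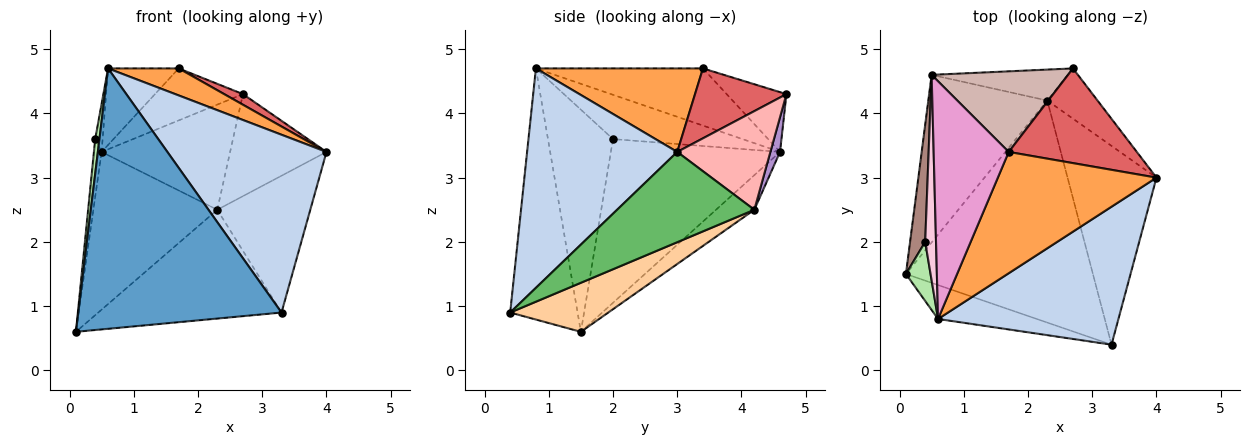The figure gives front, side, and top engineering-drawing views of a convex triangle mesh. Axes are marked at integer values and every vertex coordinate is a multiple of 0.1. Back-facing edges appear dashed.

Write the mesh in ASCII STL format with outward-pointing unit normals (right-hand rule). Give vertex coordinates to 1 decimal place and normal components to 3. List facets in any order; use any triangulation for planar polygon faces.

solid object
 facet normal -0.312 -0.942 -0.123
  outer loop
   vertex 0.6 0.8 4.7
   vertex 0.1 1.5 0.6
   vertex 3.3 0.4 0.9
  endloop
 endfacet
 facet normal 0.598 -0.633 0.491
  outer loop
   vertex 0.6 0.8 4.7
   vertex 3.3 0.4 0.9
   vertex 4.0 3.0 3.4
  endloop
 endfacet
 facet normal 0.457 -0.193 0.868
  outer loop
   vertex 1.7 3.4 4.7
   vertex 0.6 0.8 4.7
   vertex 4.0 3.0 3.4
  endloop
 endfacet
 facet normal 0.229 0.428 -0.874
  outer loop
   vertex 2.3 4.2 2.5
   vertex 3.3 0.4 0.9
   vertex 0.1 1.5 0.6
  endloop
 endfacet
 facet normal 0.642 0.435 -0.632
  outer loop
   vertex 2.3 4.2 2.5
   vertex 4.0 3.0 3.4
   vertex 3.3 0.4 0.9
  endloop
 endfacet
 facet normal -0.992 -0.065 0.110
  outer loop
   vertex 0.4 2.0 3.6
   vertex 0.1 1.5 0.6
   vertex 0.6 0.8 4.7
  endloop
 endfacet
 facet normal 0.477 -0.098 0.874
  outer loop
   vertex 2.7 4.7 4.3
   vertex 1.7 3.4 4.7
   vertex 4.0 3.0 3.4
  endloop
 endfacet
 facet normal 0.655 0.678 -0.334
  outer loop
   vertex 2.7 4.7 4.3
   vertex 4.0 3.0 3.4
   vertex 2.3 4.2 2.5
  endloop
 endfacet
 facet normal 0.072 0.957 -0.282
  outer loop
   vertex 0.5 4.6 3.4
   vertex 2.7 4.7 4.3
   vertex 2.3 4.2 2.5
  endloop
 endfacet
 facet normal -0.207 0.670 -0.713
  outer loop
   vertex 0.5 4.6 3.4
   vertex 2.3 4.2 2.5
   vertex 0.1 1.5 0.6
  endloop
 endfacet
 facet normal -0.995 0.045 0.092
  outer loop
   vertex 0.5 4.6 3.4
   vertex 0.1 1.5 0.6
   vertex 0.4 2.0 3.6
  endloop
 endfacet
 facet normal -0.346 0.509 0.789
  outer loop
   vertex 0.5 4.6 3.4
   vertex 1.7 3.4 4.7
   vertex 2.7 4.7 4.3
  endloop
 endfacet
 facet normal -0.587 0.248 0.771
  outer loop
   vertex 0.5 4.6 3.4
   vertex 0.6 0.8 4.7
   vertex 1.7 3.4 4.7
  endloop
 endfacet
 facet normal -0.970 0.056 0.237
  outer loop
   vertex 0.5 4.6 3.4
   vertex 0.4 2.0 3.6
   vertex 0.6 0.8 4.7
  endloop
 endfacet
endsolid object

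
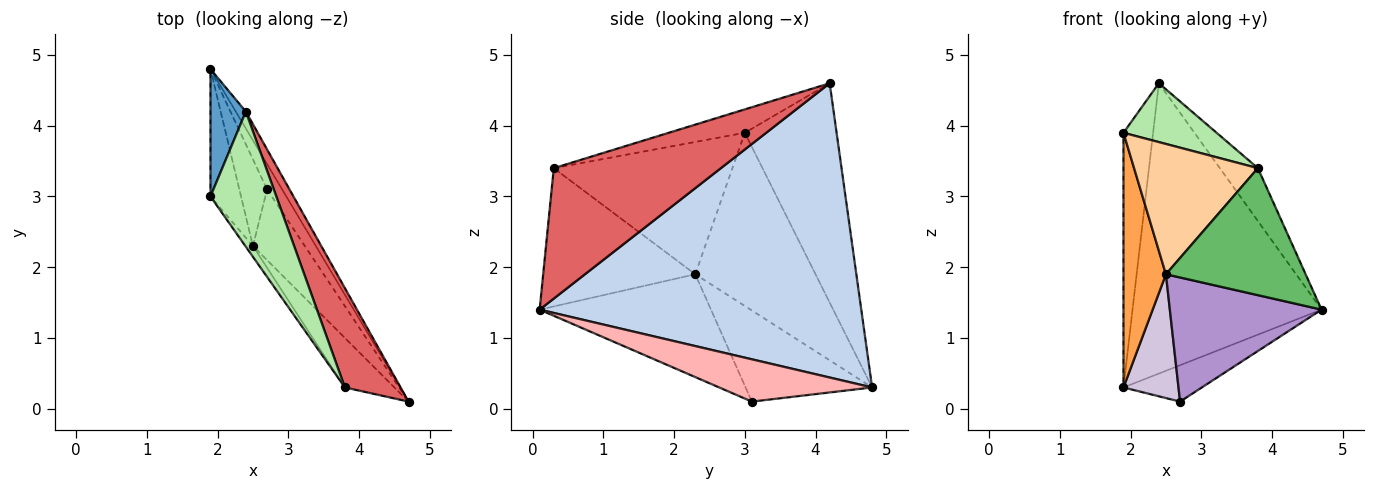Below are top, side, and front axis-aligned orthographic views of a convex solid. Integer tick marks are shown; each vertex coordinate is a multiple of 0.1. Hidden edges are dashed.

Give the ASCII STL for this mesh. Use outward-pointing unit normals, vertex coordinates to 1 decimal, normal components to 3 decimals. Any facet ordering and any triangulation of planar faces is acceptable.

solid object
 facet normal -0.941 0.303 0.152
  outer loop
   vertex 2.4 4.2 4.6
   vertex 1.9 4.8 0.3
   vertex 1.9 3.0 3.9
  endloop
 endfacet
 facet normal 0.862 0.506 -0.030
  outer loop
   vertex 2.4 4.2 4.6
   vertex 4.7 0.1 1.4
   vertex 1.9 4.8 0.3
  endloop
 endfacet
 facet normal -0.930 -0.328 -0.164
  outer loop
   vertex 2.5 2.3 1.9
   vertex 1.9 3.0 3.9
   vertex 1.9 4.8 0.3
  endloop
 endfacet
 facet normal -0.821 -0.569 -0.047
  outer loop
   vertex 3.8 0.3 3.4
   vertex 1.9 3.0 3.9
   vertex 2.5 2.3 1.9
  endloop
 endfacet
 facet normal -0.712 -0.654 -0.255
  outer loop
   vertex 3.8 0.3 3.4
   vertex 2.5 2.3 1.9
   vertex 4.7 0.1 1.4
  endloop
 endfacet
 facet normal -0.310 -0.379 0.872
  outer loop
   vertex 3.8 0.3 3.4
   vertex 2.4 4.2 4.6
   vertex 1.9 3.0 3.9
  endloop
 endfacet
 facet normal 0.900 0.205 0.385
  outer loop
   vertex 3.8 0.3 3.4
   vertex 4.7 0.1 1.4
   vertex 2.4 4.2 4.6
  endloop
 endfacet
 facet normal 0.848 0.435 -0.302
  outer loop
   vertex 2.7 3.1 0.1
   vertex 1.9 4.8 0.3
   vertex 4.7 0.1 1.4
  endloop
 endfacet
 facet normal -0.700 -0.620 -0.353
  outer loop
   vertex 2.7 3.1 0.1
   vertex 4.7 0.1 1.4
   vertex 2.5 2.3 1.9
  endloop
 endfacet
 facet normal -0.883 -0.384 -0.269
  outer loop
   vertex 2.7 3.1 0.1
   vertex 2.5 2.3 1.9
   vertex 1.9 4.8 0.3
  endloop
 endfacet
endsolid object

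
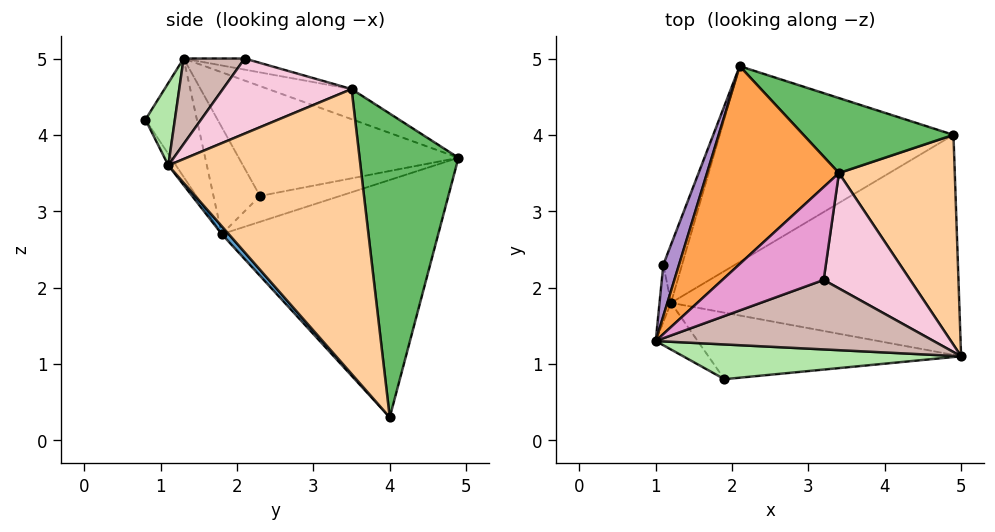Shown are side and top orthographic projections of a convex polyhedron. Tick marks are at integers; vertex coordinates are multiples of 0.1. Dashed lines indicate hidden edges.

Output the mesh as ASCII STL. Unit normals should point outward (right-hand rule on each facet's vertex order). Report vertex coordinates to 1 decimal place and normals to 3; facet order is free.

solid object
 facet normal 0.018 -0.751 -0.660
  outer loop
   vertex 1.2 1.8 2.7
   vertex 4.9 4.0 0.3
   vertex 5.0 1.1 3.6
  endloop
 endfacet
 facet normal -0.654 0.398 -0.644
  outer loop
   vertex 1.2 1.8 2.7
   vertex 2.1 4.9 3.7
   vertex 4.9 4.0 0.3
  endloop
 endfacet
 facet normal -0.205 0.387 0.899
  outer loop
   vertex 3.4 3.5 4.6
   vertex 2.1 4.9 3.7
   vertex 1.0 1.3 5.0
  endloop
 endfacet
 facet normal 0.841 0.418 0.342
  outer loop
   vertex 3.4 3.5 4.6
   vertex 5.0 1.1 3.6
   vertex 4.9 4.0 0.3
  endloop
 endfacet
 facet normal 0.598 0.745 0.295
  outer loop
   vertex 3.4 3.5 4.6
   vertex 4.9 4.0 0.3
   vertex 2.1 4.9 3.7
  endloop
 endfacet
 facet normal 0.199 -0.715 0.671
  outer loop
   vertex 1.9 0.8 4.2
   vertex 5.0 1.1 3.6
   vertex 1.0 1.3 5.0
  endloop
 endfacet
 facet normal -0.615 -0.758 -0.218
  outer loop
   vertex 1.9 0.8 4.2
   vertex 1.0 1.3 5.0
   vertex 1.2 1.8 2.7
  endloop
 endfacet
 facet normal -0.025 -0.837 -0.547
  outer loop
   vertex 1.9 0.8 4.2
   vertex 1.2 1.8 2.7
   vertex 5.0 1.1 3.6
  endloop
 endfacet
 facet normal -0.933 0.333 0.133
  outer loop
   vertex 1.1 2.3 3.2
   vertex 1.0 1.3 5.0
   vertex 2.1 4.9 3.7
  endloop
 endfacet
 facet normal -0.990 -0.092 -0.106
  outer loop
   vertex 1.1 2.3 3.2
   vertex 1.2 1.8 2.7
   vertex 1.0 1.3 5.0
  endloop
 endfacet
 facet normal -0.746 0.391 -0.540
  outer loop
   vertex 1.1 2.3 3.2
   vertex 2.1 4.9 3.7
   vertex 1.2 1.8 2.7
  endloop
 endfacet
 facet normal 0.229 -0.629 0.743
  outer loop
   vertex 3.2 2.1 5.0
   vertex 1.0 1.3 5.0
   vertex 5.0 1.1 3.6
  endloop
 endfacet
 facet normal -0.104 0.287 0.952
  outer loop
   vertex 3.2 2.1 5.0
   vertex 3.4 3.5 4.6
   vertex 1.0 1.3 5.0
  endloop
 endfacet
 facet normal 0.651 0.121 0.750
  outer loop
   vertex 3.2 2.1 5.0
   vertex 5.0 1.1 3.6
   vertex 3.4 3.5 4.6
  endloop
 endfacet
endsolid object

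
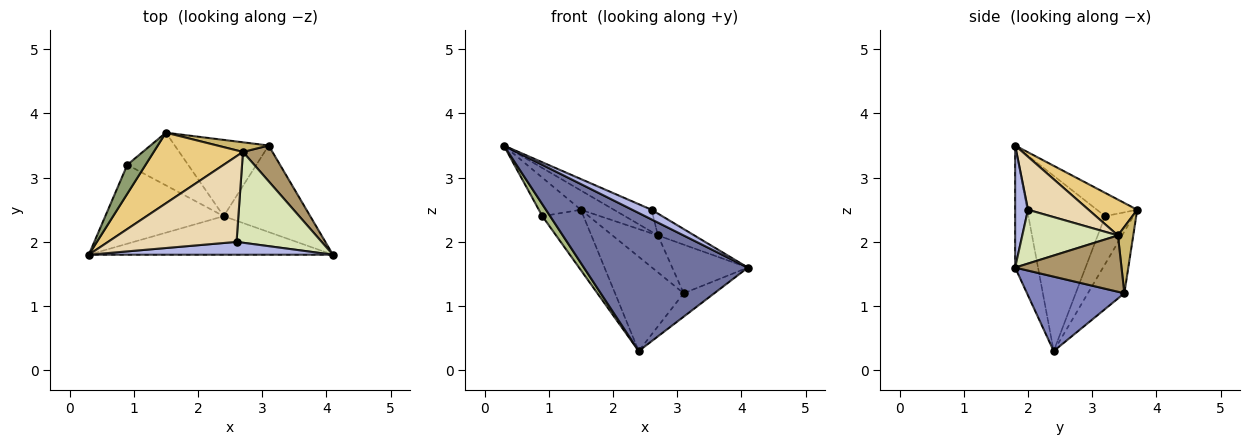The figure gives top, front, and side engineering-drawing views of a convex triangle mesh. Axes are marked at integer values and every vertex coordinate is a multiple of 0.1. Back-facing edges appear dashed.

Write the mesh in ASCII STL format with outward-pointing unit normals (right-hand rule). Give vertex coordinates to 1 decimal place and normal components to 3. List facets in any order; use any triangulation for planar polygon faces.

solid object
 facet normal -0.133 -0.955 -0.266
  outer loop
   vertex 2.4 2.4 0.3
   vertex 4.1 1.8 1.6
   vertex 0.3 1.8 3.5
  endloop
 endfacet
 facet normal 0.639 0.201 -0.743
  outer loop
   vertex 3.1 3.5 1.2
   vertex 4.1 1.8 1.6
   vertex 2.4 2.4 0.3
  endloop
 endfacet
 facet normal -0.382 0.719 -0.581
  outer loop
   vertex 3.1 3.5 1.2
   vertex 2.4 2.4 0.3
   vertex 1.5 3.7 2.5
  endloop
 endfacet
 facet normal 0.371 -0.557 0.743
  outer loop
   vertex 2.6 2.0 2.5
   vertex 0.3 1.8 3.5
   vertex 4.1 1.8 1.6
  endloop
 endfacet
 facet normal -0.608 0.635 0.476
  outer loop
   vertex 0.9 3.2 2.4
   vertex 0.3 1.8 3.5
   vertex 1.5 3.7 2.5
  endloop
 endfacet
 facet normal -0.826 -0.084 -0.558
  outer loop
   vertex 0.9 3.2 2.4
   vertex 2.4 2.4 0.3
   vertex 0.3 1.8 3.5
  endloop
 endfacet
 facet normal -0.460 0.669 -0.584
  outer loop
   vertex 0.9 3.2 2.4
   vertex 1.5 3.7 2.5
   vertex 2.4 2.4 0.3
  endloop
 endfacet
 facet normal 0.524 0.199 0.828
  outer loop
   vertex 2.7 3.4 2.1
   vertex 2.6 2.0 2.5
   vertex 4.1 1.8 1.6
  endloop
 endfacet
 facet normal 0.750 0.533 0.392
  outer loop
   vertex 2.7 3.4 2.1
   vertex 4.1 1.8 1.6
   vertex 3.1 3.5 1.2
  endloop
 endfacet
 facet normal 0.310 0.920 0.240
  outer loop
   vertex 2.7 3.4 2.1
   vertex 3.1 3.5 1.2
   vertex 1.5 3.7 2.5
  endloop
 endfacet
 facet normal 0.361 0.245 0.900
  outer loop
   vertex 2.7 3.4 2.1
   vertex 1.5 3.7 2.5
   vertex 0.3 1.8 3.5
  endloop
 endfacet
 facet normal 0.371 0.231 0.900
  outer loop
   vertex 2.7 3.4 2.1
   vertex 0.3 1.8 3.5
   vertex 2.6 2.0 2.5
  endloop
 endfacet
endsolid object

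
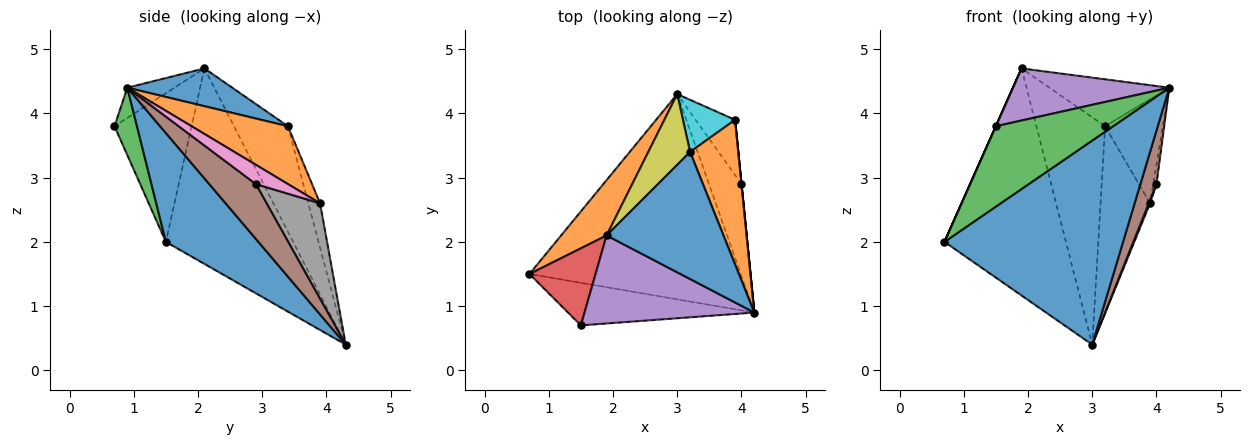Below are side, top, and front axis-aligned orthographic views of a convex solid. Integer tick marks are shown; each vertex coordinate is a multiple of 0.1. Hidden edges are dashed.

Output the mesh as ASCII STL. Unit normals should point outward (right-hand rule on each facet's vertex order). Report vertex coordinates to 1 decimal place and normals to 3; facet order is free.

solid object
 facet normal 0.343 -0.662 -0.666
  outer loop
   vertex 3.0 4.3 0.4
   vertex 4.2 0.9 4.4
   vertex 0.7 1.5 2.0
  endloop
 endfacet
 facet normal -0.713 0.681 0.166
  outer loop
   vertex 1.9 2.1 4.7
   vertex 3.0 4.3 0.4
   vertex 0.7 1.5 2.0
  endloop
 endfacet
 facet normal 0.167 -0.871 -0.461
  outer loop
   vertex 1.5 0.7 3.8
   vertex 0.7 1.5 2.0
   vertex 4.2 0.9 4.4
  endloop
 endfacet
 facet normal -0.914 0.000 0.406
  outer loop
   vertex 1.5 0.7 3.8
   vertex 1.9 2.1 4.7
   vertex 0.7 1.5 2.0
  endloop
 endfacet
 facet normal -0.152 -0.503 0.851
  outer loop
   vertex 1.5 0.7 3.8
   vertex 4.2 0.9 4.4
   vertex 1.9 2.1 4.7
  endloop
 endfacet
 facet normal 0.825 -0.284 -0.489
  outer loop
   vertex 4.0 2.9 2.9
   vertex 4.2 0.9 4.4
   vertex 3.0 4.3 0.4
  endloop
 endfacet
 facet normal 0.995 0.100 0.000
  outer loop
   vertex 4.0 2.9 2.9
   vertex 3.9 3.9 2.6
   vertex 4.2 0.9 4.4
  endloop
 endfacet
 facet normal 0.924 -0.022 -0.382
  outer loop
   vertex 4.0 2.9 2.9
   vertex 3.0 4.3 0.4
   vertex 3.9 3.9 2.6
  endloop
 endfacet
 facet normal -0.600 0.764 0.238
  outer loop
   vertex 3.2 3.4 3.8
   vertex 3.0 4.3 0.4
   vertex 1.9 2.1 4.7
  endloop
 endfacet
 facet normal -0.222 0.939 0.262
  outer loop
   vertex 3.2 3.4 3.8
   vertex 3.9 3.9 2.6
   vertex 3.0 4.3 0.4
  endloop
 endfacet
 facet normal 0.290 0.331 0.898
  outer loop
   vertex 3.2 3.4 3.8
   vertex 1.9 2.1 4.7
   vertex 4.2 0.9 4.4
  endloop
 endfacet
 facet normal 0.698 0.419 0.581
  outer loop
   vertex 3.2 3.4 3.8
   vertex 4.2 0.9 4.4
   vertex 3.9 3.9 2.6
  endloop
 endfacet
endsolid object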